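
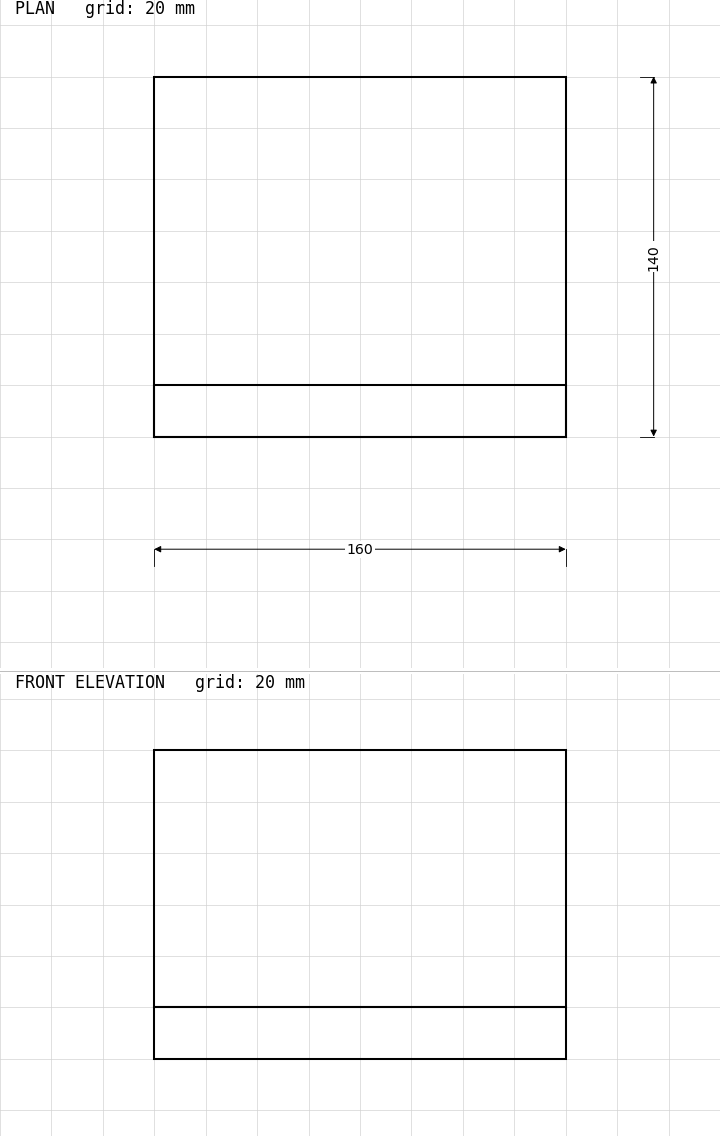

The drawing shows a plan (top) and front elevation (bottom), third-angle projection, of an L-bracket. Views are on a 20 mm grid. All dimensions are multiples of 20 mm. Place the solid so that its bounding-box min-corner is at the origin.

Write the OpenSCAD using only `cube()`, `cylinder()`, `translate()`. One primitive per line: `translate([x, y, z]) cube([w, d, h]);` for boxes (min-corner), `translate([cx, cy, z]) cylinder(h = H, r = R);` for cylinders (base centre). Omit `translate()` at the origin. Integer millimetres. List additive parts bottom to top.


cube([160, 140, 20]);
translate([0, 0, 20]) cube([160, 20, 100]);


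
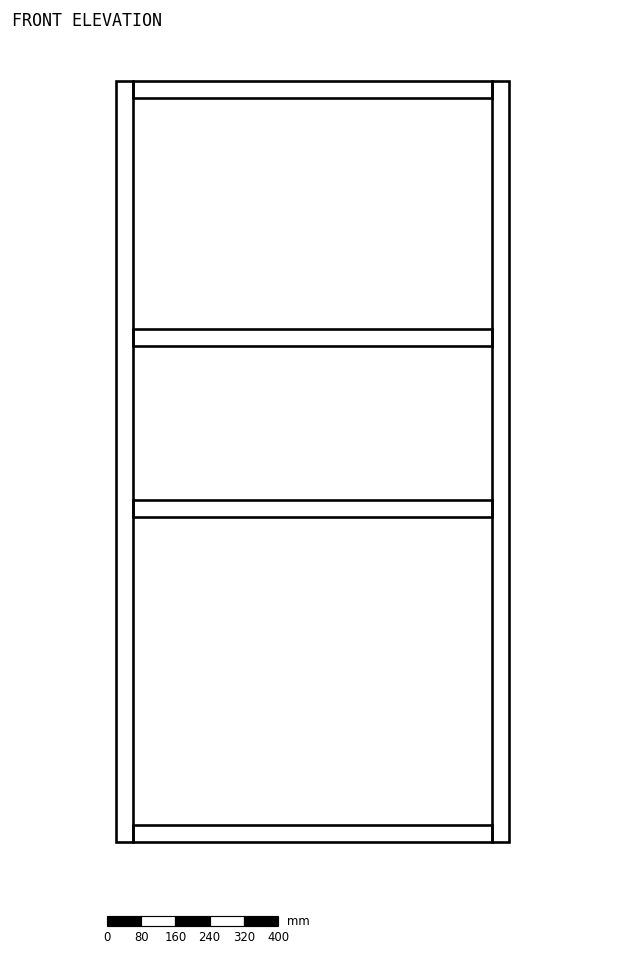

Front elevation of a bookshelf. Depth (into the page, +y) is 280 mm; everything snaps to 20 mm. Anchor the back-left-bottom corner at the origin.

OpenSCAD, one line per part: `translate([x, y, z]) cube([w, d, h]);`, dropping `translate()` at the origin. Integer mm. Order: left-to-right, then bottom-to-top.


cube([40, 280, 1780]);
translate([40, 0, 0]) cube([840, 280, 40]);
translate([40, 0, 760]) cube([840, 280, 40]);
translate([40, 0, 1160]) cube([840, 280, 40]);
translate([40, 0, 1740]) cube([840, 280, 40]);
translate([880, 0, 0]) cube([40, 280, 1780]);


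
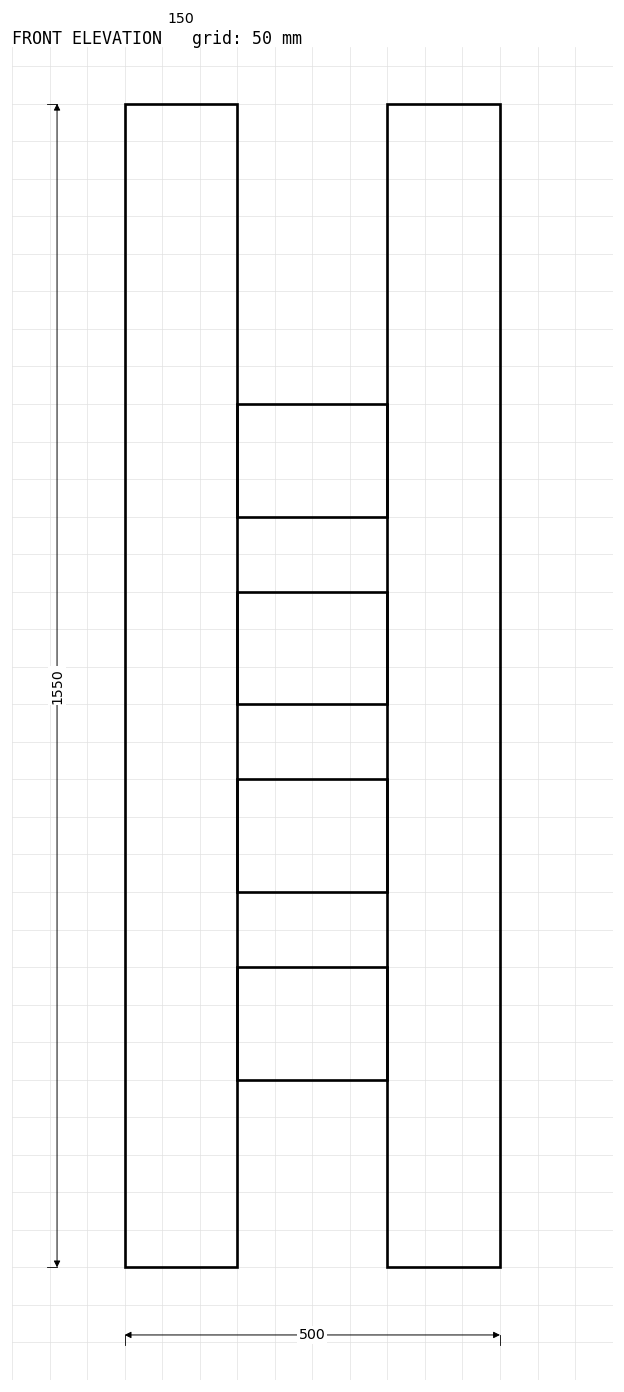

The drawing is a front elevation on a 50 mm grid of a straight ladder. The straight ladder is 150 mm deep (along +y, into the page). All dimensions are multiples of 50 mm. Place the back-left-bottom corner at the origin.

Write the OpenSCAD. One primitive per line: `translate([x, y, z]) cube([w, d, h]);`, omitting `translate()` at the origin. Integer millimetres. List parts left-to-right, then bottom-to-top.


cube([150, 150, 1550]);
translate([150, 0, 250]) cube([200, 150, 150]);
translate([150, 0, 500]) cube([200, 150, 150]);
translate([150, 0, 750]) cube([200, 150, 150]);
translate([150, 0, 1000]) cube([200, 150, 150]);
translate([350, 0, 0]) cube([150, 150, 1550]);


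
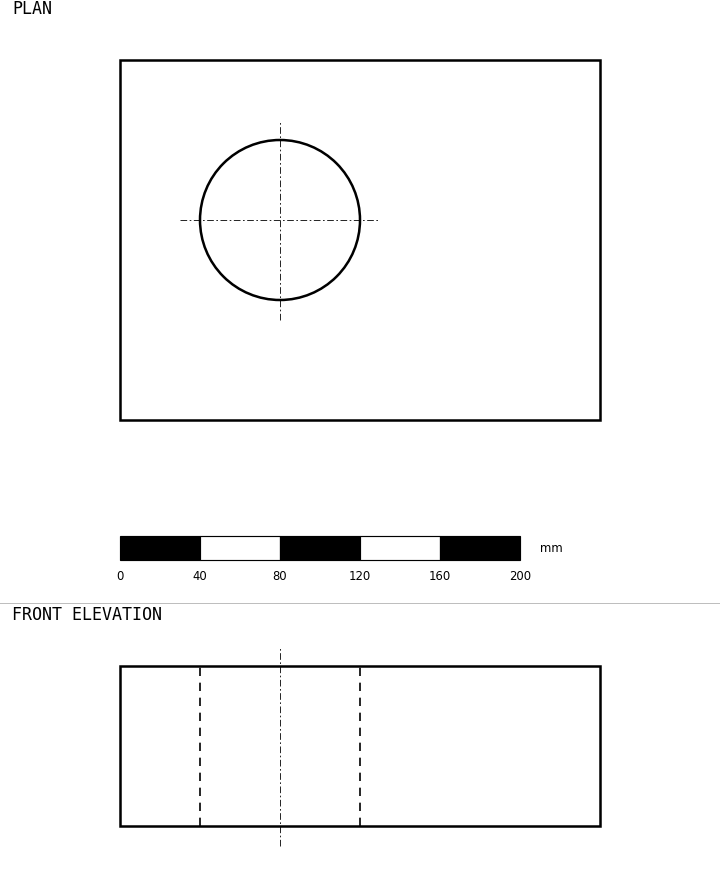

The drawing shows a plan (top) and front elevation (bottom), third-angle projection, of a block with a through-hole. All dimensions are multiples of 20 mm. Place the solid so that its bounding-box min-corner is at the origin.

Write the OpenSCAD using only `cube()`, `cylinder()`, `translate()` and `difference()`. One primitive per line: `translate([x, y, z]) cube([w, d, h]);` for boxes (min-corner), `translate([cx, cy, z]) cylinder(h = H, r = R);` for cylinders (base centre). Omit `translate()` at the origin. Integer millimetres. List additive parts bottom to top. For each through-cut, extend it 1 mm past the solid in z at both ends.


difference() {
  cube([240, 180, 80]);
  translate([80, 100, -1]) cylinder(h = 82, r = 40);
}


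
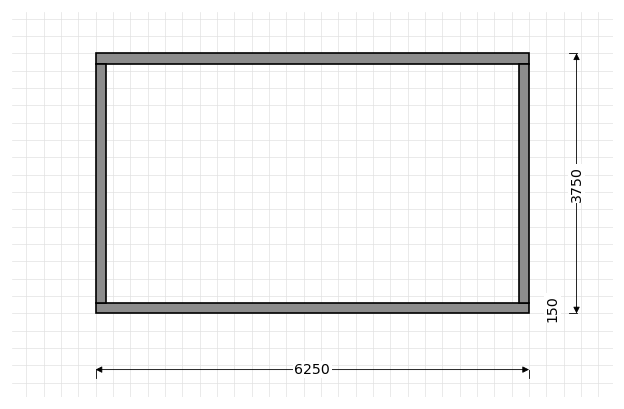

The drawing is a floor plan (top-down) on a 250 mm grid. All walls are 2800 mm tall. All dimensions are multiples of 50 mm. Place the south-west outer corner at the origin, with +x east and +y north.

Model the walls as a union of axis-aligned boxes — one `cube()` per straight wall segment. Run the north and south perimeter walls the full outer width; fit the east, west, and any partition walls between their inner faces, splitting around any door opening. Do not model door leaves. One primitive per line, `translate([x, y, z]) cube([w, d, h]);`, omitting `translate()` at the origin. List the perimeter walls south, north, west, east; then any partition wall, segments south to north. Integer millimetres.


cube([6250, 150, 2800]);
translate([0, 3600, 0]) cube([6250, 150, 2800]);
translate([0, 150, 0]) cube([150, 3450, 2800]);
translate([6100, 150, 0]) cube([150, 3450, 2800]);


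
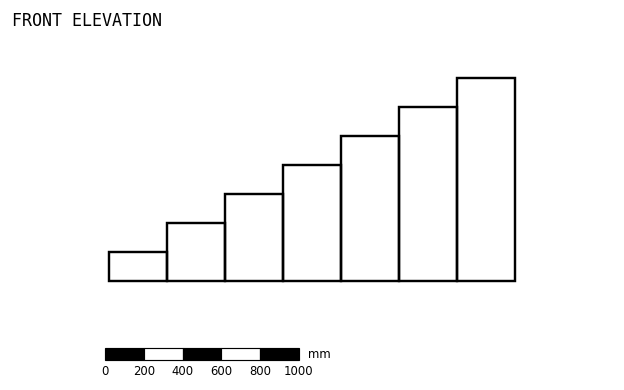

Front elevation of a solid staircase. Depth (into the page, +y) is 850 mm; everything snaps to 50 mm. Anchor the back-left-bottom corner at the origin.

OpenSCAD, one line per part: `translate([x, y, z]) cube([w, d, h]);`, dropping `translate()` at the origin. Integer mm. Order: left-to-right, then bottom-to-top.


cube([300, 850, 150]);
translate([300, 0, 0]) cube([300, 850, 300]);
translate([600, 0, 0]) cube([300, 850, 450]);
translate([900, 0, 0]) cube([300, 850, 600]);
translate([1200, 0, 0]) cube([300, 850, 750]);
translate([1500, 0, 0]) cube([300, 850, 900]);
translate([1800, 0, 0]) cube([300, 850, 1050]);


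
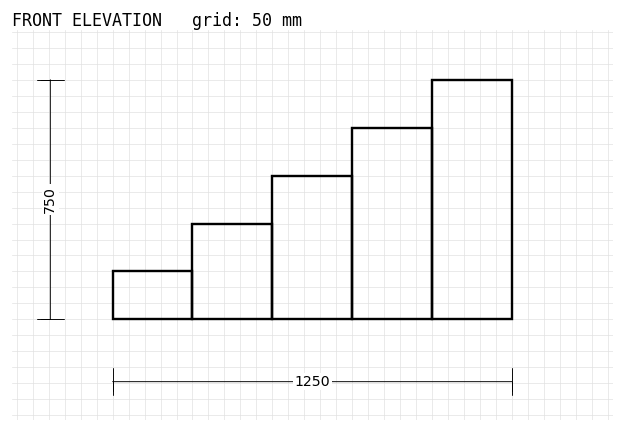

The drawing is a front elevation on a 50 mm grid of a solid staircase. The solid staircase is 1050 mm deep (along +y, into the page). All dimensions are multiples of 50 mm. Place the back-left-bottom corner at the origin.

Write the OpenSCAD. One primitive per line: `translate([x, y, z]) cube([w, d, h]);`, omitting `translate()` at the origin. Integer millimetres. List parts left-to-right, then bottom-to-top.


cube([250, 1050, 150]);
translate([250, 0, 0]) cube([250, 1050, 300]);
translate([500, 0, 0]) cube([250, 1050, 450]);
translate([750, 0, 0]) cube([250, 1050, 600]);
translate([1000, 0, 0]) cube([250, 1050, 750]);


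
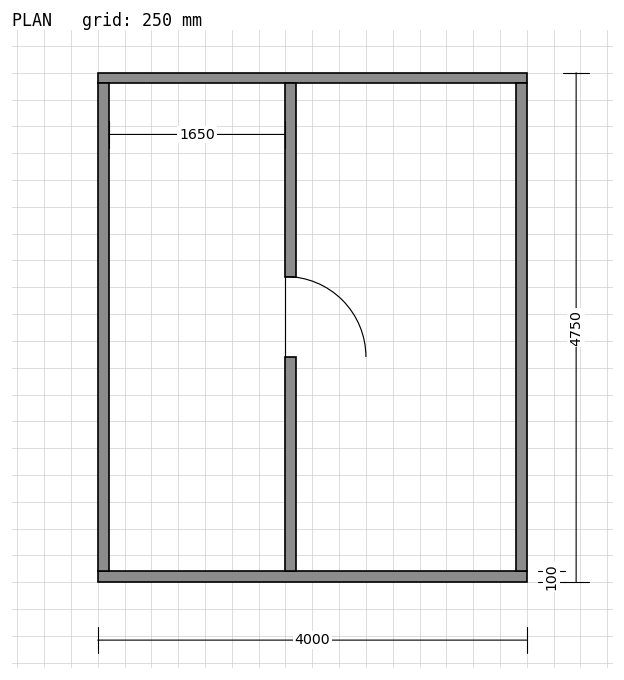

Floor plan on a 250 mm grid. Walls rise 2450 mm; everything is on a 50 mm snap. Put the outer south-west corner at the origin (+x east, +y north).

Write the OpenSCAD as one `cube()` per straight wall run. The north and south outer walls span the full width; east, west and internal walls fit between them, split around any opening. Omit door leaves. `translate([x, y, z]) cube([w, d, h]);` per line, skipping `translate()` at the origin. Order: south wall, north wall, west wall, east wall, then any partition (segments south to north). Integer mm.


cube([4000, 100, 2450]);
translate([0, 4650, 0]) cube([4000, 100, 2450]);
translate([0, 100, 0]) cube([100, 4550, 2450]);
translate([3900, 100, 0]) cube([100, 4550, 2450]);
translate([1750, 100, 0]) cube([100, 2000, 2450]);
translate([1750, 2850, 0]) cube([100, 1800, 2450]);


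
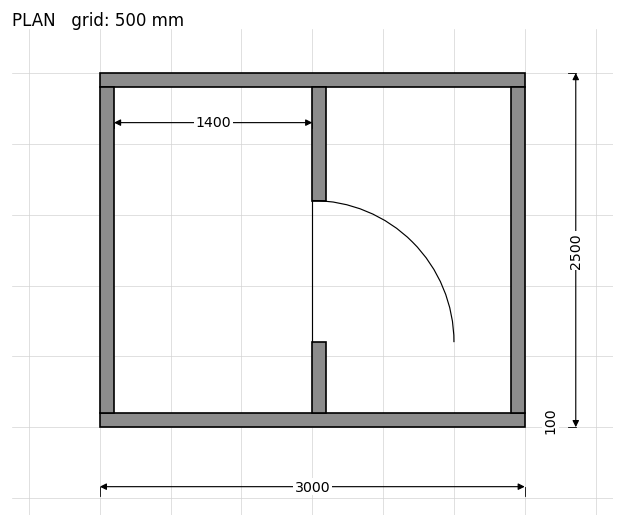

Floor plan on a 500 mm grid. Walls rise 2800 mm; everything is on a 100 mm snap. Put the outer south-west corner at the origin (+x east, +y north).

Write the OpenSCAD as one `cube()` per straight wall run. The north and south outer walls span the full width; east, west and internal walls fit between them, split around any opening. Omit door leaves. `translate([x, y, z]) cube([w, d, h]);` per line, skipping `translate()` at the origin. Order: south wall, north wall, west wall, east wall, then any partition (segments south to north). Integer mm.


cube([3000, 100, 2800]);
translate([0, 2400, 0]) cube([3000, 100, 2800]);
translate([0, 100, 0]) cube([100, 2300, 2800]);
translate([2900, 100, 0]) cube([100, 2300, 2800]);
translate([1500, 100, 0]) cube([100, 500, 2800]);
translate([1500, 1600, 0]) cube([100, 800, 2800]);


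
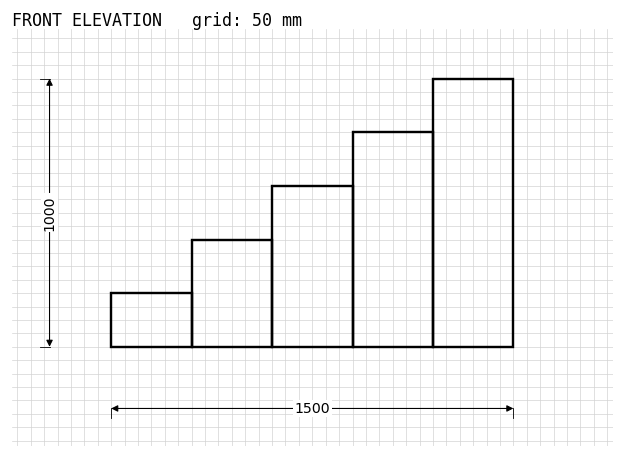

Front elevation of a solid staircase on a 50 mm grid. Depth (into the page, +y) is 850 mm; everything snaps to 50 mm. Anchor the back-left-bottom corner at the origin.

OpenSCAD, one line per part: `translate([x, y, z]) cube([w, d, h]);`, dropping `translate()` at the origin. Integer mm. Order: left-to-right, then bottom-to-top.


cube([300, 850, 200]);
translate([300, 0, 0]) cube([300, 850, 400]);
translate([600, 0, 0]) cube([300, 850, 600]);
translate([900, 0, 0]) cube([300, 850, 800]);
translate([1200, 0, 0]) cube([300, 850, 1000]);


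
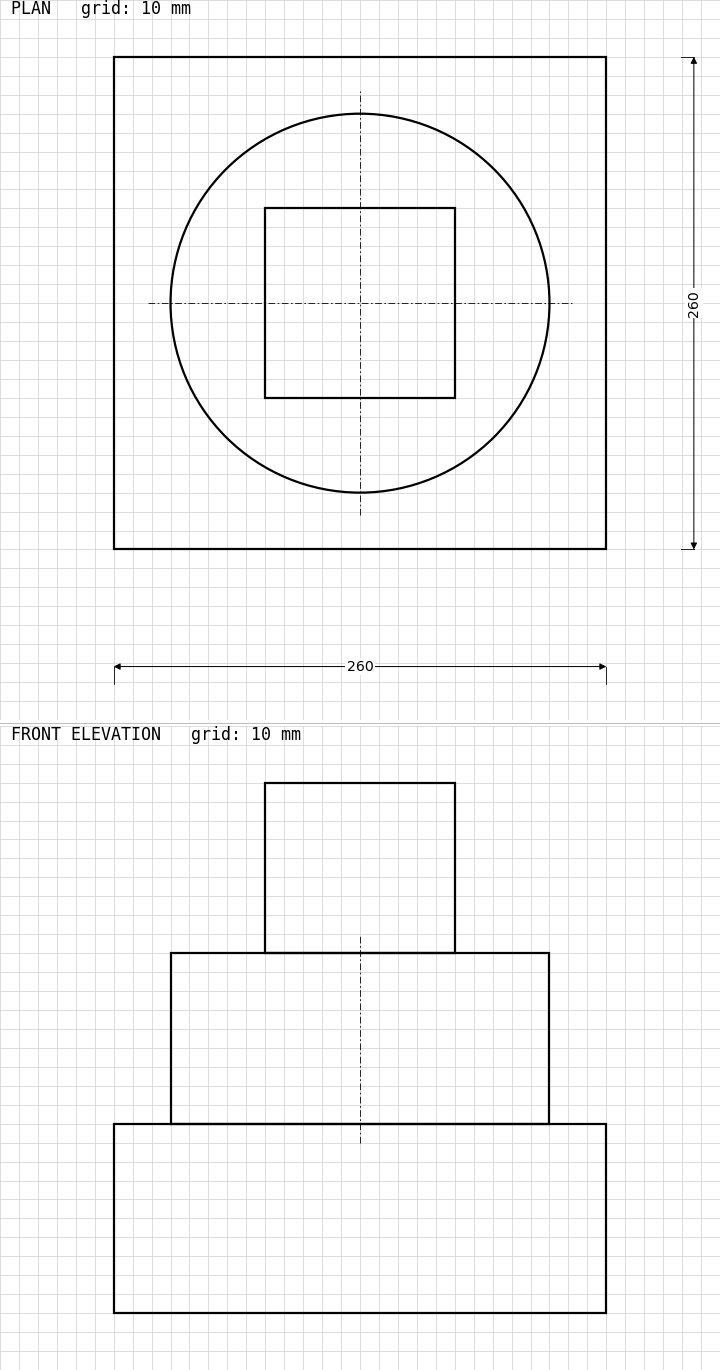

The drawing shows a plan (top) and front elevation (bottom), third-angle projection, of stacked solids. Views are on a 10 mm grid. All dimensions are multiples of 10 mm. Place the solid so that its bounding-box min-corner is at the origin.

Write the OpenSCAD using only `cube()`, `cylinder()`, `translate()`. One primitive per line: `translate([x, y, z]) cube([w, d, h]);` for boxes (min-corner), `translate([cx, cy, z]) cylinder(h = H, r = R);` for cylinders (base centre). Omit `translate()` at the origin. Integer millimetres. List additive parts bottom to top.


cube([260, 260, 100]);
translate([130, 130, 100]) cylinder(h = 90, r = 100);
translate([80, 80, 190]) cube([100, 100, 90]);


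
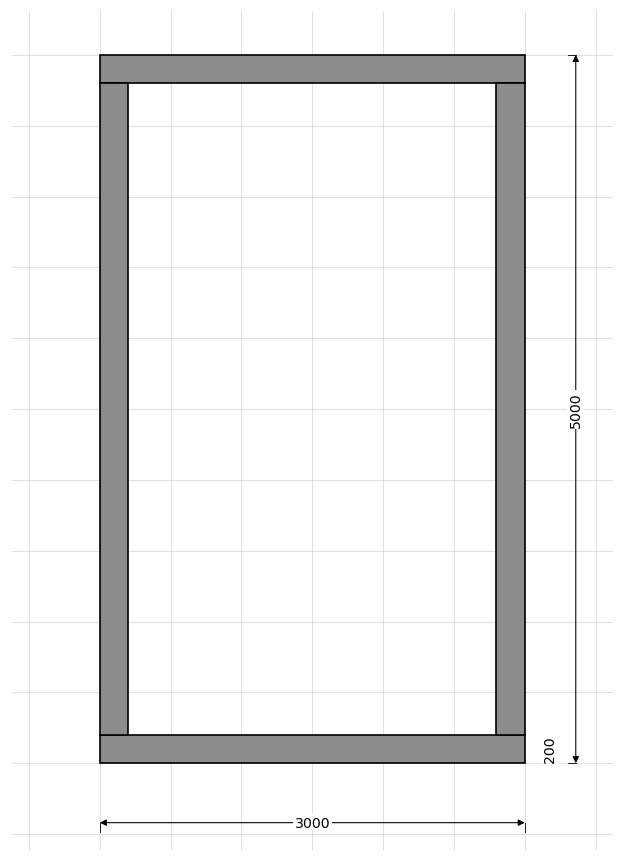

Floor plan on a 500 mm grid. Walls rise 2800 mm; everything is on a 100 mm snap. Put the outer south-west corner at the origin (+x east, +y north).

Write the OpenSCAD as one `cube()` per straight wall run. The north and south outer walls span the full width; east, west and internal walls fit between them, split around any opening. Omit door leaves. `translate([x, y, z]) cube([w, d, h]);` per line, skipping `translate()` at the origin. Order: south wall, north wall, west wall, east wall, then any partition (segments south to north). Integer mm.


cube([3000, 200, 2800]);
translate([0, 4800, 0]) cube([3000, 200, 2800]);
translate([0, 200, 0]) cube([200, 4600, 2800]);
translate([2800, 200, 0]) cube([200, 4600, 2800]);


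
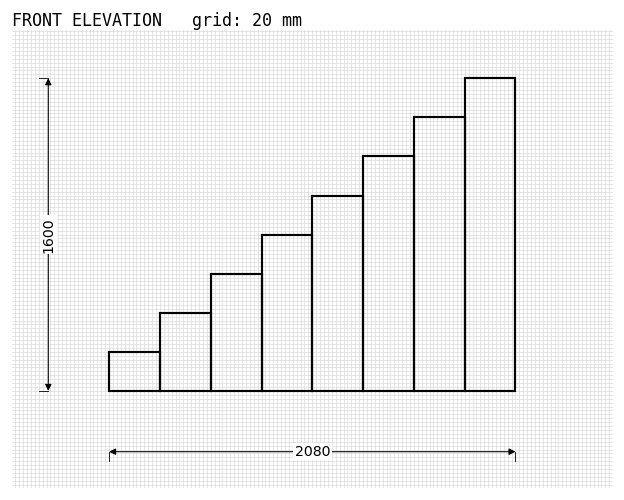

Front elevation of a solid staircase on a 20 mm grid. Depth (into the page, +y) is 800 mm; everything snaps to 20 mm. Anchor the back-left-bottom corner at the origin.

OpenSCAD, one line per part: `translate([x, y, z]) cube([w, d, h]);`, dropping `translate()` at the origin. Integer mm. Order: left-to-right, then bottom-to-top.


cube([260, 800, 200]);
translate([260, 0, 0]) cube([260, 800, 400]);
translate([520, 0, 0]) cube([260, 800, 600]);
translate([780, 0, 0]) cube([260, 800, 800]);
translate([1040, 0, 0]) cube([260, 800, 1000]);
translate([1300, 0, 0]) cube([260, 800, 1200]);
translate([1560, 0, 0]) cube([260, 800, 1400]);
translate([1820, 0, 0]) cube([260, 800, 1600]);


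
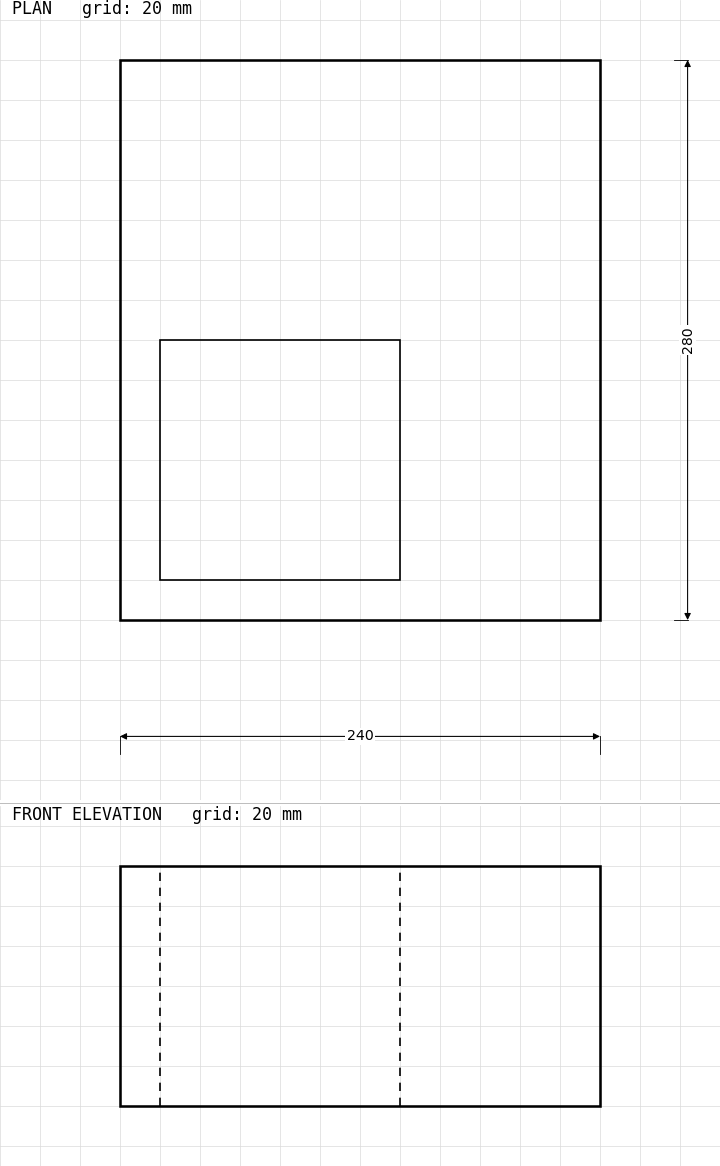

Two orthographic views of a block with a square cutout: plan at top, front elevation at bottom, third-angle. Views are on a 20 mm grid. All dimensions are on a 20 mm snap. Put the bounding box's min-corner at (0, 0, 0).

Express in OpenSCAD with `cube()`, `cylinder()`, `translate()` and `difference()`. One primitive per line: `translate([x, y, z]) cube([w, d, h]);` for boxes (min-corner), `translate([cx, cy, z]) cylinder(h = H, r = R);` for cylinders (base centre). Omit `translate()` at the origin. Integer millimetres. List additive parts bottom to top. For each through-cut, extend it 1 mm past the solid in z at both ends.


difference() {
  cube([240, 280, 120]);
  translate([20, 20, -1]) cube([120, 120, 122]);
}


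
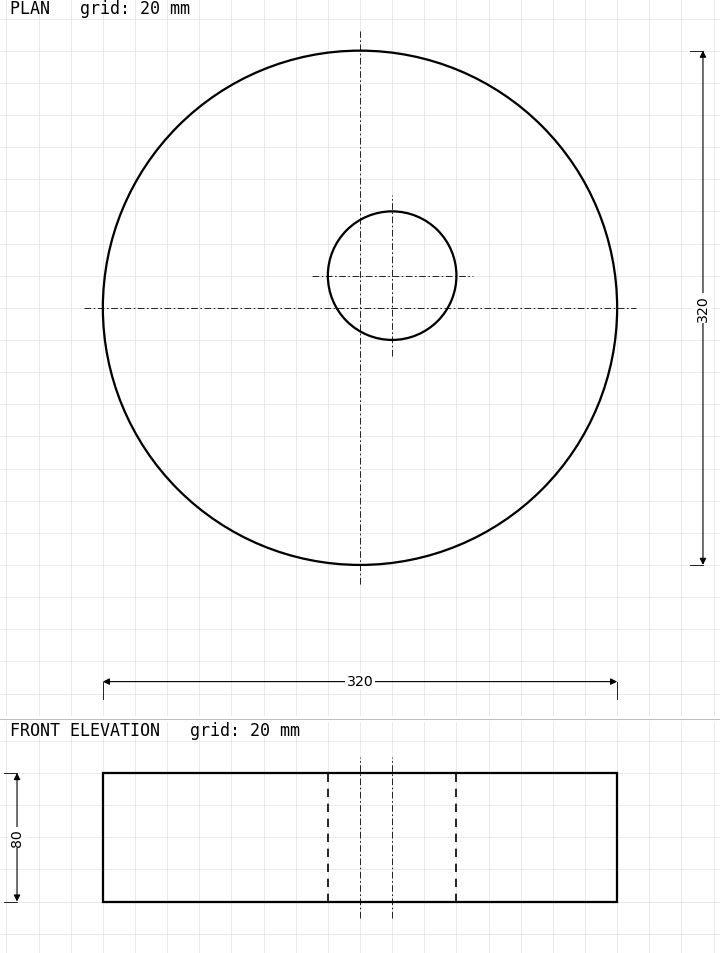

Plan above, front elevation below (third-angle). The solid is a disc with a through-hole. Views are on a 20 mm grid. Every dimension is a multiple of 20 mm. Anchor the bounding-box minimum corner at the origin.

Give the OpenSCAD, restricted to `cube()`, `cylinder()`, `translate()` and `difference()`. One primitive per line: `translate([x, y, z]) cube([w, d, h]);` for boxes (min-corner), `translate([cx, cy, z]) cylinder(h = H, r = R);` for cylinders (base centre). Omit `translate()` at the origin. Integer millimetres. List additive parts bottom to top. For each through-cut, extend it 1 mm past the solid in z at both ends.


difference() {
  translate([160, 160, 0]) cylinder(h = 80, r = 160);
  translate([180, 180, -1]) cylinder(h = 82, r = 40);
}


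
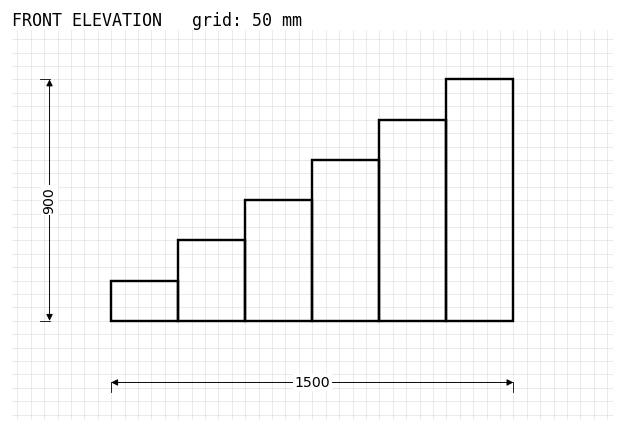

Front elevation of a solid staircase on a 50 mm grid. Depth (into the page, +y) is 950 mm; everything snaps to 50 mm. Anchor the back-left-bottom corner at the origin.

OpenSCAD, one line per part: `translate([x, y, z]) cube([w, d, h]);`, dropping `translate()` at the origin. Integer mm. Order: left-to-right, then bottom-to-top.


cube([250, 950, 150]);
translate([250, 0, 0]) cube([250, 950, 300]);
translate([500, 0, 0]) cube([250, 950, 450]);
translate([750, 0, 0]) cube([250, 950, 600]);
translate([1000, 0, 0]) cube([250, 950, 750]);
translate([1250, 0, 0]) cube([250, 950, 900]);


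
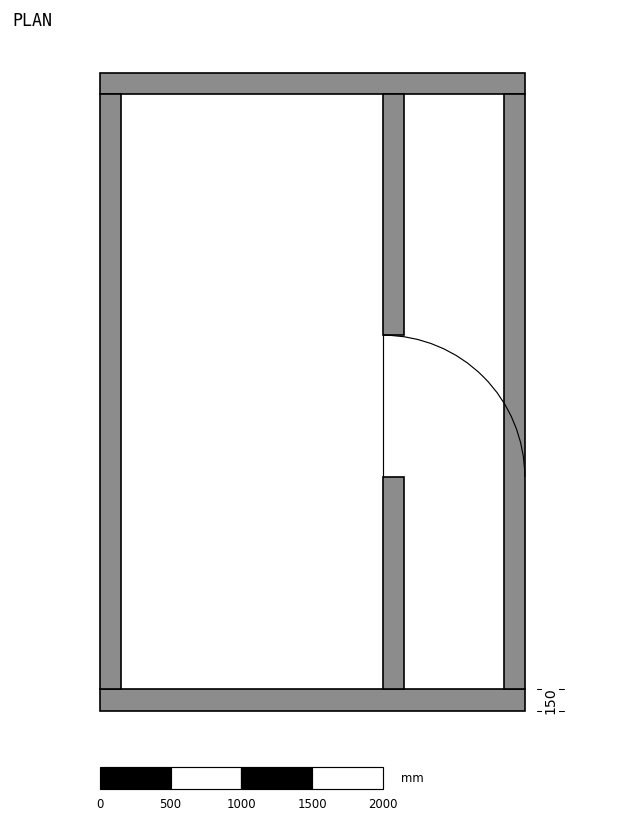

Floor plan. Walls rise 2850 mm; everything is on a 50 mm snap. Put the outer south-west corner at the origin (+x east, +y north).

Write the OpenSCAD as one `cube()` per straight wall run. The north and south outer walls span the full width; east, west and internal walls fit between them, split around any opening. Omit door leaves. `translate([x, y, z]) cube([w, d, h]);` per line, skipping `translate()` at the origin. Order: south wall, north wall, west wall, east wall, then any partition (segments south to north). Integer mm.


cube([3000, 150, 2850]);
translate([0, 4350, 0]) cube([3000, 150, 2850]);
translate([0, 150, 0]) cube([150, 4200, 2850]);
translate([2850, 150, 0]) cube([150, 4200, 2850]);
translate([2000, 150, 0]) cube([150, 1500, 2850]);
translate([2000, 2650, 0]) cube([150, 1700, 2850]);


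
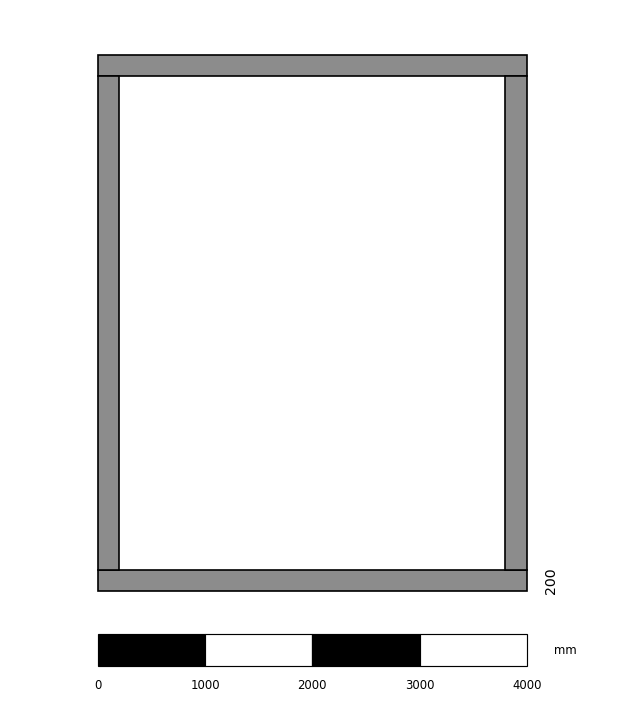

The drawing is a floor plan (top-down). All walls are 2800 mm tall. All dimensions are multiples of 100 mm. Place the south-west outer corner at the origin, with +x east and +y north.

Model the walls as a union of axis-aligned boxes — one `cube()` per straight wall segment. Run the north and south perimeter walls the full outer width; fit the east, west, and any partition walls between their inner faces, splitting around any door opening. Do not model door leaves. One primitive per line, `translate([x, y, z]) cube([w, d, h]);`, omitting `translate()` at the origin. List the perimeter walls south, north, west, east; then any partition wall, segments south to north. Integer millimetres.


cube([4000, 200, 2800]);
translate([0, 4800, 0]) cube([4000, 200, 2800]);
translate([0, 200, 0]) cube([200, 4600, 2800]);
translate([3800, 200, 0]) cube([200, 4600, 2800]);


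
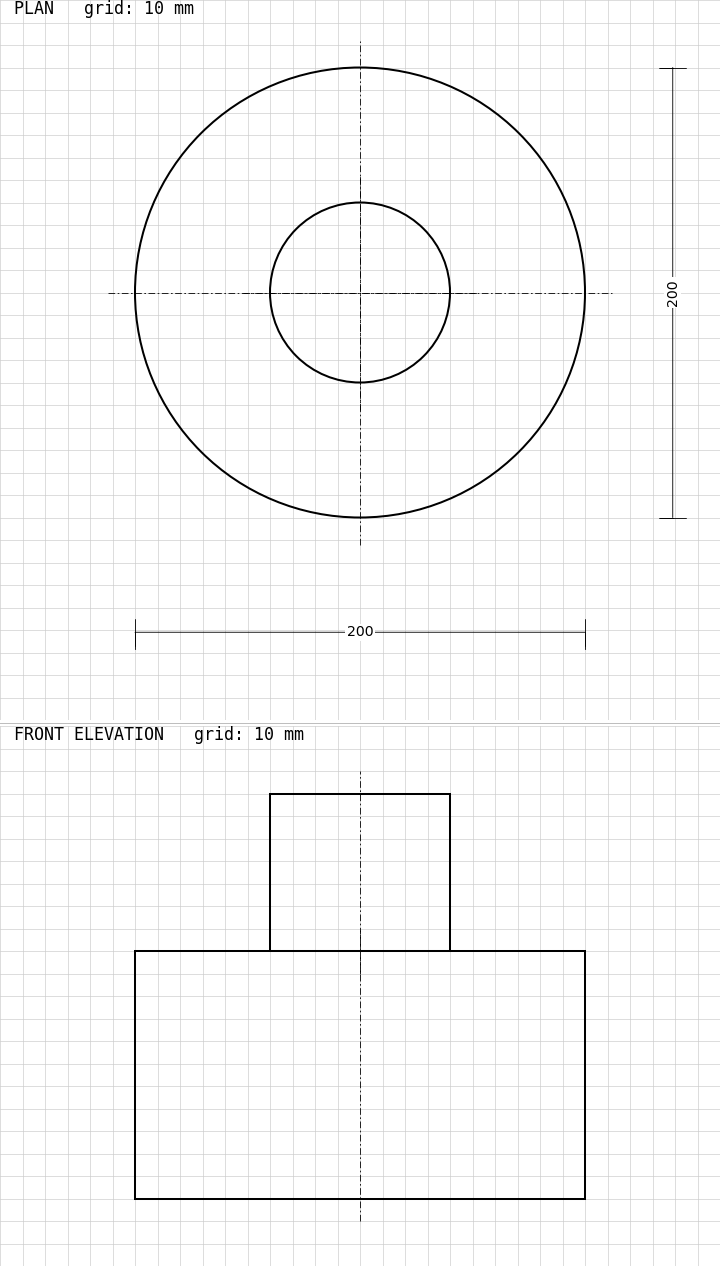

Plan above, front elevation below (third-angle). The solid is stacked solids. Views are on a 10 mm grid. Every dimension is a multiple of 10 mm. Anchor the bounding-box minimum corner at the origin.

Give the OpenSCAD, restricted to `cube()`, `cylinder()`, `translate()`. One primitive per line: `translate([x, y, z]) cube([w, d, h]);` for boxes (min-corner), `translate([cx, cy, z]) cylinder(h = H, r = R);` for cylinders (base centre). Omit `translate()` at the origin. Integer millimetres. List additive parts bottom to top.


translate([100, 100, 0]) cylinder(h = 110, r = 100);
translate([100, 100, 110]) cylinder(h = 70, r = 40);


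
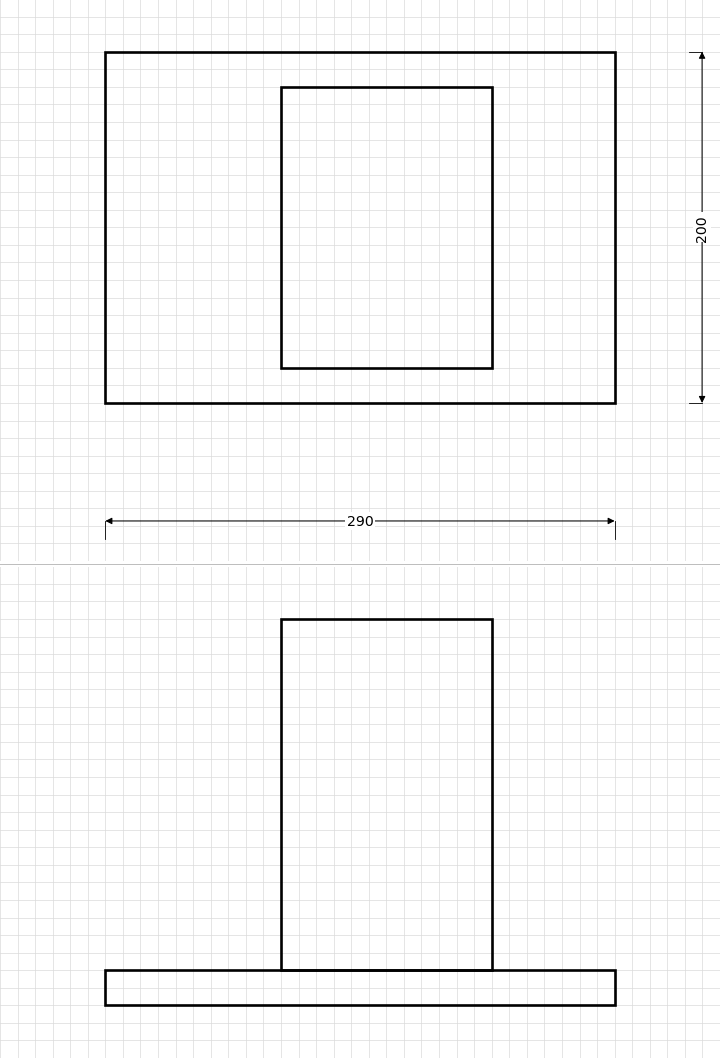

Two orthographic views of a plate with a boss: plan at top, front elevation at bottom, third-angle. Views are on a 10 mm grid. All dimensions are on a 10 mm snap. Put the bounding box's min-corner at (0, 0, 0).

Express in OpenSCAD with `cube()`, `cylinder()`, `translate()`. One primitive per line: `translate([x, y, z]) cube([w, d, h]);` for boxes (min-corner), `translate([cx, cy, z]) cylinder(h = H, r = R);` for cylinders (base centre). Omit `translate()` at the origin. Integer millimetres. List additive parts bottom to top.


cube([290, 200, 20]);
translate([100, 20, 20]) cube([120, 160, 200]);


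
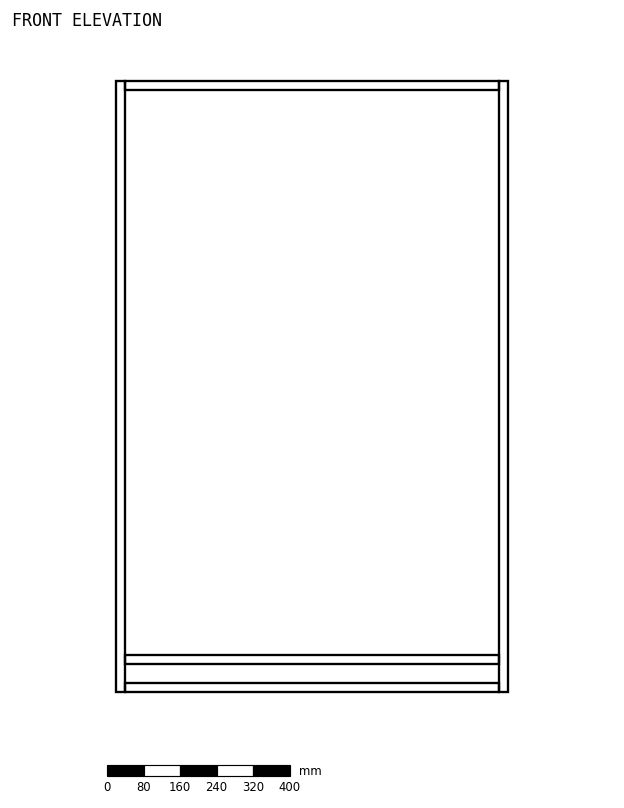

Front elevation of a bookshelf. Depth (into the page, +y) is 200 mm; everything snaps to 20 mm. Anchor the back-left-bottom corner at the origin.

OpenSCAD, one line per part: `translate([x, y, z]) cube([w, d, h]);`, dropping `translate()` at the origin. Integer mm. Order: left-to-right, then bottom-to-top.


cube([20, 200, 1340]);
translate([20, 0, 0]) cube([820, 200, 20]);
translate([20, 0, 60]) cube([820, 200, 20]);
translate([20, 0, 1320]) cube([820, 200, 20]);
translate([840, 0, 0]) cube([20, 200, 1340]);


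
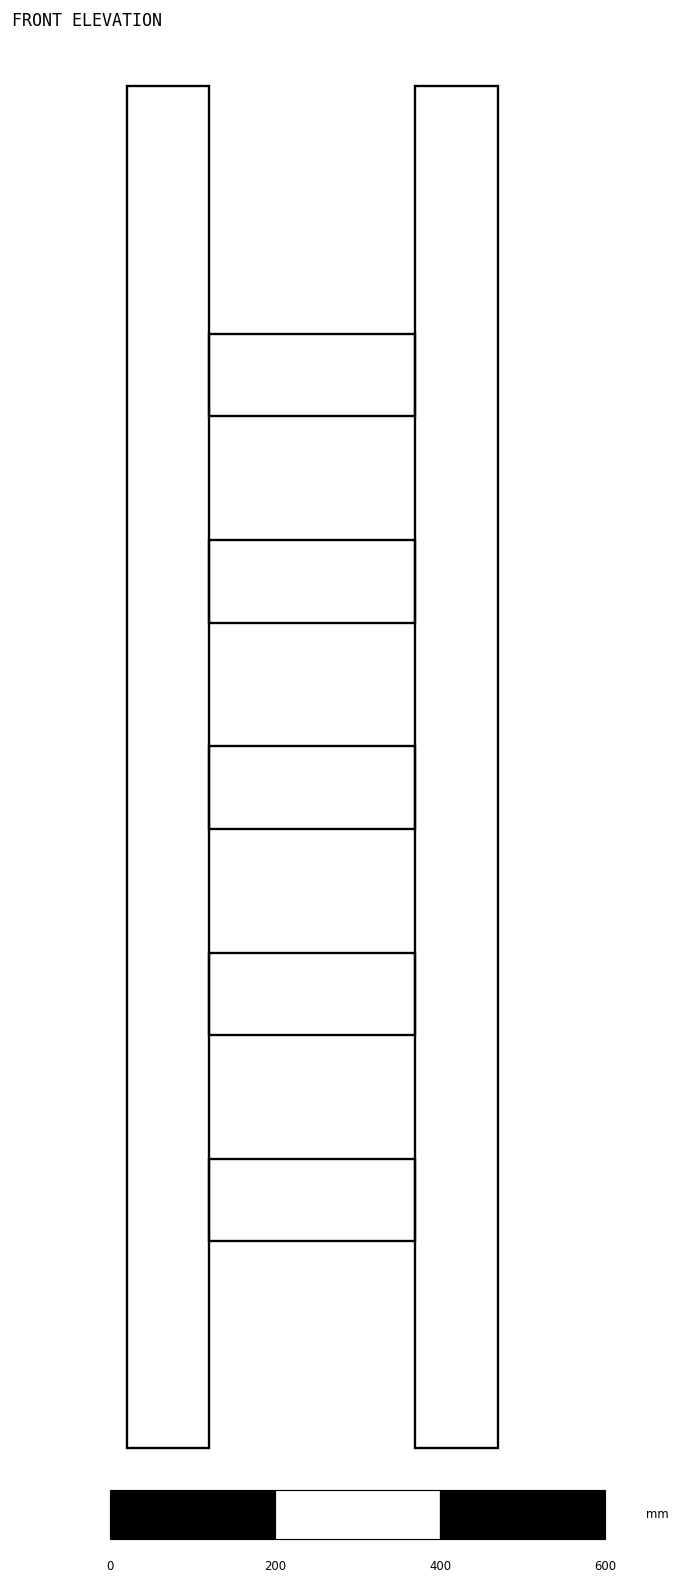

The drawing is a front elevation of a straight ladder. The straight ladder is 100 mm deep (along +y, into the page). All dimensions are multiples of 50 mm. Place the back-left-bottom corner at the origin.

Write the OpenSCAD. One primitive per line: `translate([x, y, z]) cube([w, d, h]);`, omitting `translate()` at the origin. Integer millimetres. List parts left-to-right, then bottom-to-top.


cube([100, 100, 1650]);
translate([100, 0, 250]) cube([250, 100, 100]);
translate([100, 0, 500]) cube([250, 100, 100]);
translate([100, 0, 750]) cube([250, 100, 100]);
translate([100, 0, 1000]) cube([250, 100, 100]);
translate([100, 0, 1250]) cube([250, 100, 100]);
translate([350, 0, 0]) cube([100, 100, 1650]);


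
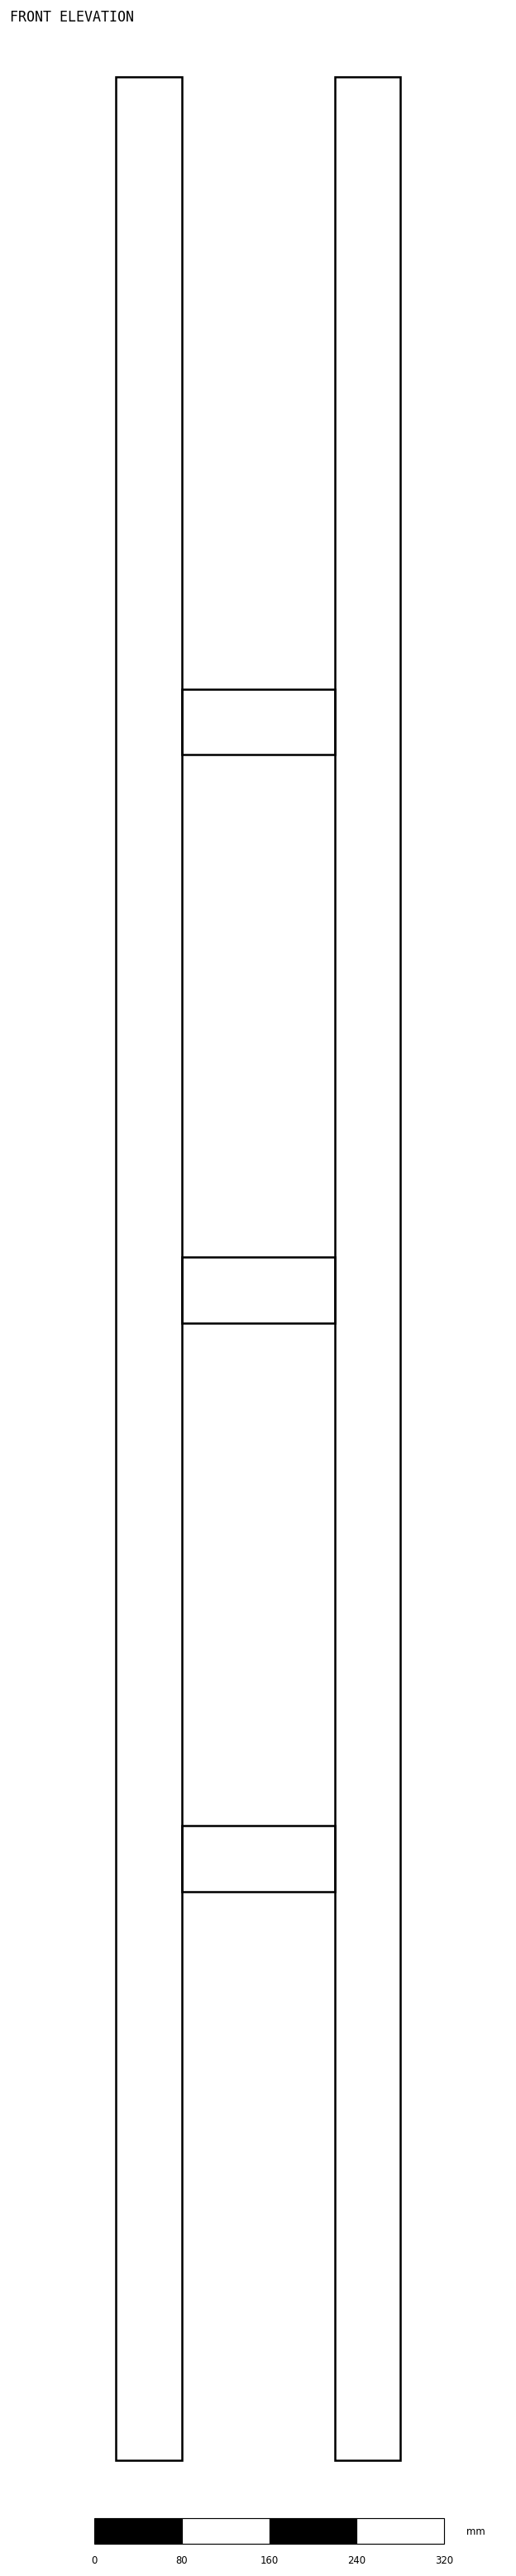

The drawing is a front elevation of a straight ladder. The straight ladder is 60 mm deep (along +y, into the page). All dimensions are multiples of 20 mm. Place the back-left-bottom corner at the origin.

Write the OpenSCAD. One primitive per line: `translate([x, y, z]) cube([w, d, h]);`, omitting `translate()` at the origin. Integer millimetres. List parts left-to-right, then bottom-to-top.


cube([60, 60, 2180]);
translate([60, 0, 520]) cube([140, 60, 60]);
translate([60, 0, 1040]) cube([140, 60, 60]);
translate([60, 0, 1560]) cube([140, 60, 60]);
translate([200, 0, 0]) cube([60, 60, 2180]);


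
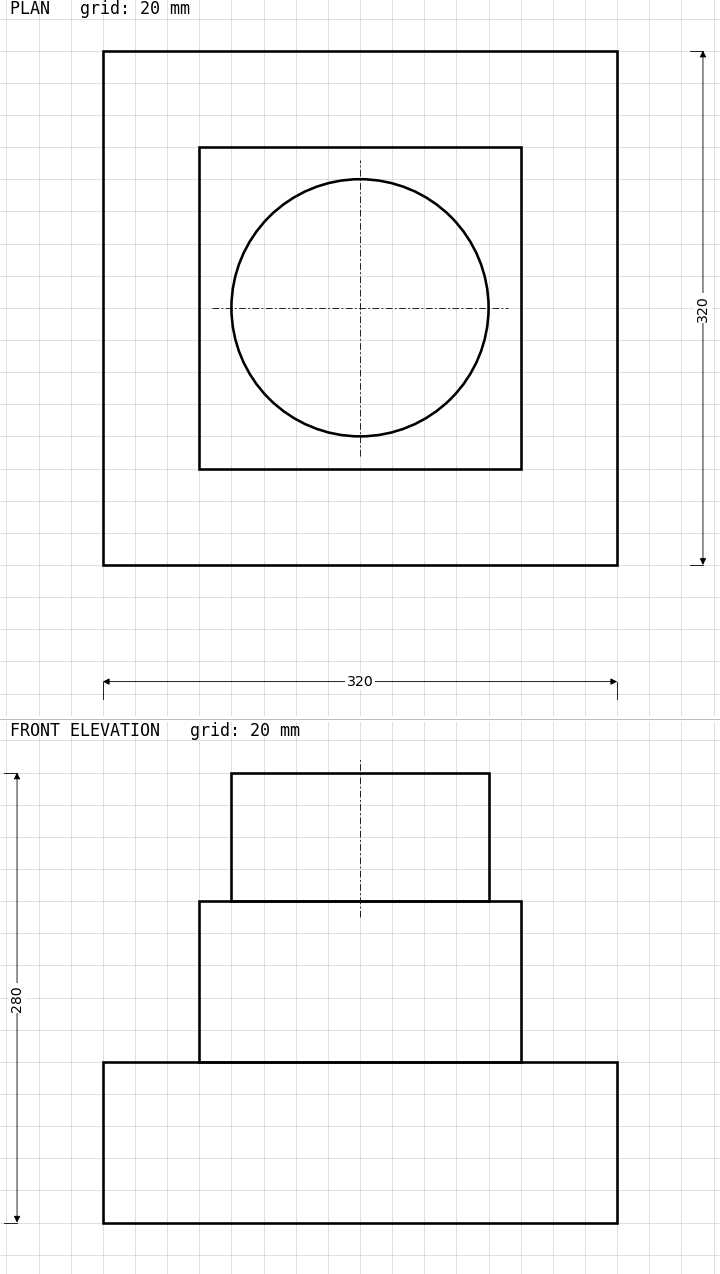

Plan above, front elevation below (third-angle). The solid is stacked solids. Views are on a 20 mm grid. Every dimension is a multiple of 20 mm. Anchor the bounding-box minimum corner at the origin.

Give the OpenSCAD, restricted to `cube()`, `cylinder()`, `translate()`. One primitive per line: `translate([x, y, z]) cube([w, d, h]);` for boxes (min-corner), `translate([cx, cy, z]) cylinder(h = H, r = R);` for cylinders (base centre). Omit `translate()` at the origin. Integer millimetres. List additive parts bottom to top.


cube([320, 320, 100]);
translate([60, 60, 100]) cube([200, 200, 100]);
translate([160, 160, 200]) cylinder(h = 80, r = 80);


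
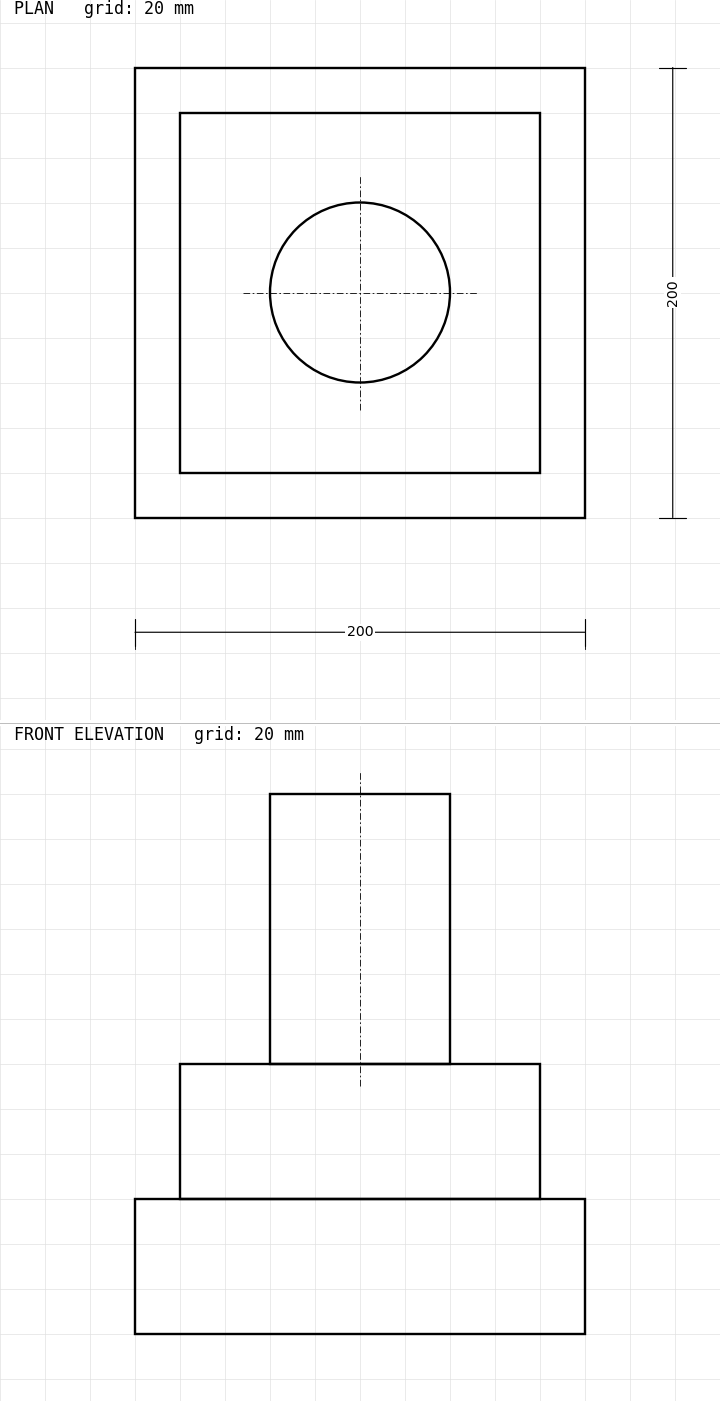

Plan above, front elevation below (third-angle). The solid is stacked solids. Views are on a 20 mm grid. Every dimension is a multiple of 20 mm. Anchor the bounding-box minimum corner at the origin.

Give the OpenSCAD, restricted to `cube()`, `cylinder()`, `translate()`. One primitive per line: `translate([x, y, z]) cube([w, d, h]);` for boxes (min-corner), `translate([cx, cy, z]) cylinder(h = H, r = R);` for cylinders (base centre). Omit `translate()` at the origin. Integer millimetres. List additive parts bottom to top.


cube([200, 200, 60]);
translate([20, 20, 60]) cube([160, 160, 60]);
translate([100, 100, 120]) cylinder(h = 120, r = 40);


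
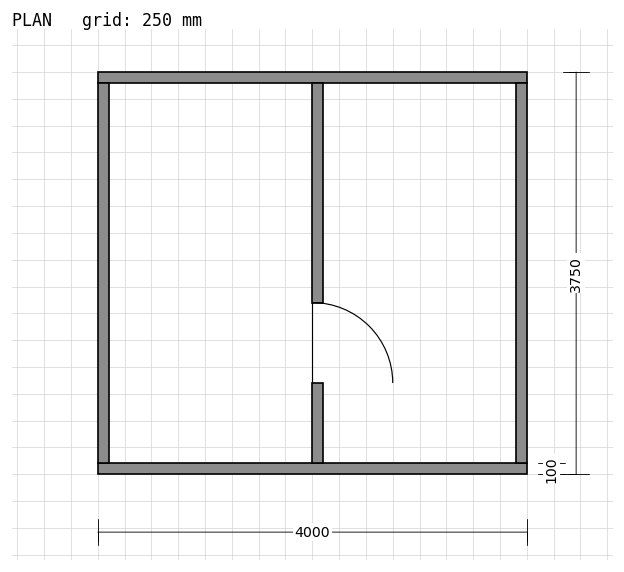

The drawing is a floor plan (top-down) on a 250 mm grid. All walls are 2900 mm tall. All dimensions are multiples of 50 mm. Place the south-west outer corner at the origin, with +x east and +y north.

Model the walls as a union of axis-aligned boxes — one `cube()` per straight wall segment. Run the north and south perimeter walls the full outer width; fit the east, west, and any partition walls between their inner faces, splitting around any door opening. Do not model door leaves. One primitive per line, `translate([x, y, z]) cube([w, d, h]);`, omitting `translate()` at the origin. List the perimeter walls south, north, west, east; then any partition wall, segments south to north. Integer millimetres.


cube([4000, 100, 2900]);
translate([0, 3650, 0]) cube([4000, 100, 2900]);
translate([0, 100, 0]) cube([100, 3550, 2900]);
translate([3900, 100, 0]) cube([100, 3550, 2900]);
translate([2000, 100, 0]) cube([100, 750, 2900]);
translate([2000, 1600, 0]) cube([100, 2050, 2900]);


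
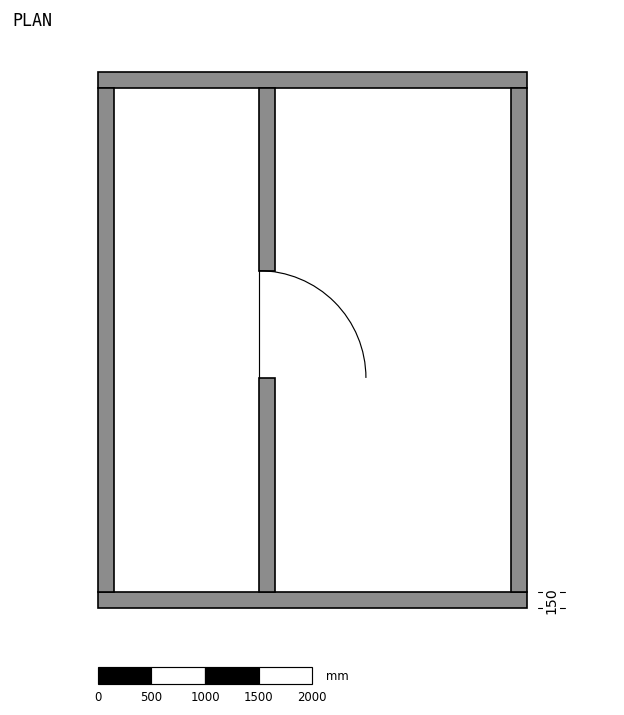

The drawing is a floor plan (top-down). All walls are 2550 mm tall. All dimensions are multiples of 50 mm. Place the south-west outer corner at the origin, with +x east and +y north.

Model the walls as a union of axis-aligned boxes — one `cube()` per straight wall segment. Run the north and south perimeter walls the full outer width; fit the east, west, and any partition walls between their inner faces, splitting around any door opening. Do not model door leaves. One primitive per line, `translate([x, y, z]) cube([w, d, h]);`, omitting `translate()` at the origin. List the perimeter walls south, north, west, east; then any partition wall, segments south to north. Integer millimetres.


cube([4000, 150, 2550]);
translate([0, 4850, 0]) cube([4000, 150, 2550]);
translate([0, 150, 0]) cube([150, 4700, 2550]);
translate([3850, 150, 0]) cube([150, 4700, 2550]);
translate([1500, 150, 0]) cube([150, 2000, 2550]);
translate([1500, 3150, 0]) cube([150, 1700, 2550]);


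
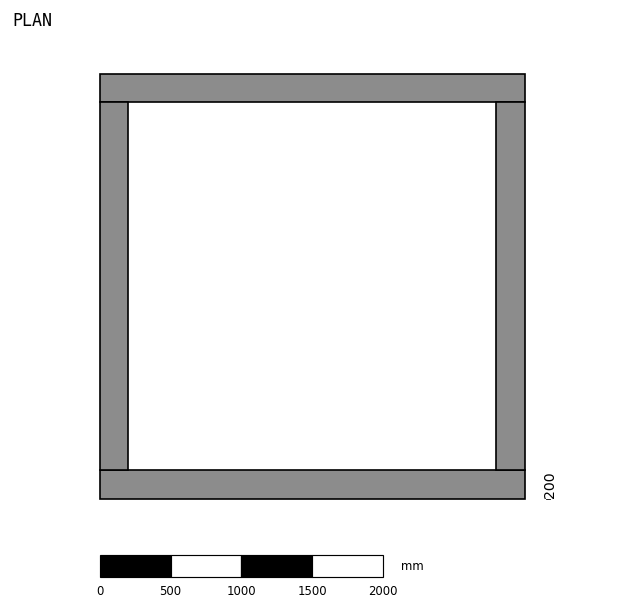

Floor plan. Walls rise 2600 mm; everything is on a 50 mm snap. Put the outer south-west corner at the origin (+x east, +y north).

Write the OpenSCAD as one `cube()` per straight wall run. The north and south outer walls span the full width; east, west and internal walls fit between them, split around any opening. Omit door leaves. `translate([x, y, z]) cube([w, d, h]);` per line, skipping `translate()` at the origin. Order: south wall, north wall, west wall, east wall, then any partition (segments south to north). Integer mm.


cube([3000, 200, 2600]);
translate([0, 2800, 0]) cube([3000, 200, 2600]);
translate([0, 200, 0]) cube([200, 2600, 2600]);
translate([2800, 200, 0]) cube([200, 2600, 2600]);


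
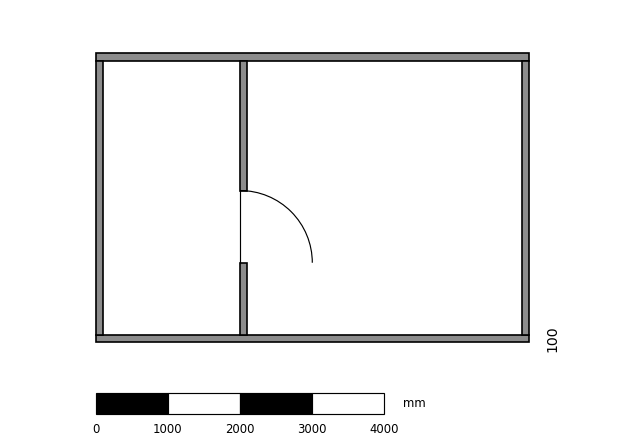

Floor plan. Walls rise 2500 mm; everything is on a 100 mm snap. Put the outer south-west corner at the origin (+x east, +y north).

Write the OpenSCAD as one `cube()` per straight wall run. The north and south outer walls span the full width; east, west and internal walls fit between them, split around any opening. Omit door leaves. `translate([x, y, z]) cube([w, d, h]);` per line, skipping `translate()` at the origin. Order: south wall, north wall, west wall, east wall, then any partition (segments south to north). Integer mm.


cube([6000, 100, 2500]);
translate([0, 3900, 0]) cube([6000, 100, 2500]);
translate([0, 100, 0]) cube([100, 3800, 2500]);
translate([5900, 100, 0]) cube([100, 3800, 2500]);
translate([2000, 100, 0]) cube([100, 1000, 2500]);
translate([2000, 2100, 0]) cube([100, 1800, 2500]);


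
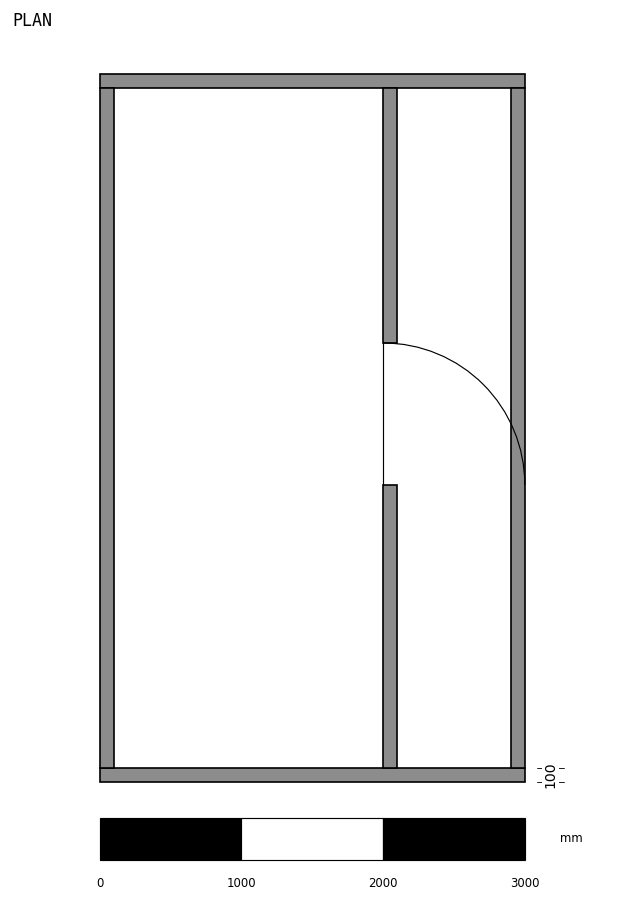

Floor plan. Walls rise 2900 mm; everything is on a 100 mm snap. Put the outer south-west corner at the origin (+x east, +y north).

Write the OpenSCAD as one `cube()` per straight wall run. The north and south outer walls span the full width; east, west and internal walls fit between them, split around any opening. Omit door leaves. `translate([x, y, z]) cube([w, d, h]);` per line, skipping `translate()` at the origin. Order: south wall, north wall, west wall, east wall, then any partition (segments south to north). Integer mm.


cube([3000, 100, 2900]);
translate([0, 4900, 0]) cube([3000, 100, 2900]);
translate([0, 100, 0]) cube([100, 4800, 2900]);
translate([2900, 100, 0]) cube([100, 4800, 2900]);
translate([2000, 100, 0]) cube([100, 2000, 2900]);
translate([2000, 3100, 0]) cube([100, 1800, 2900]);


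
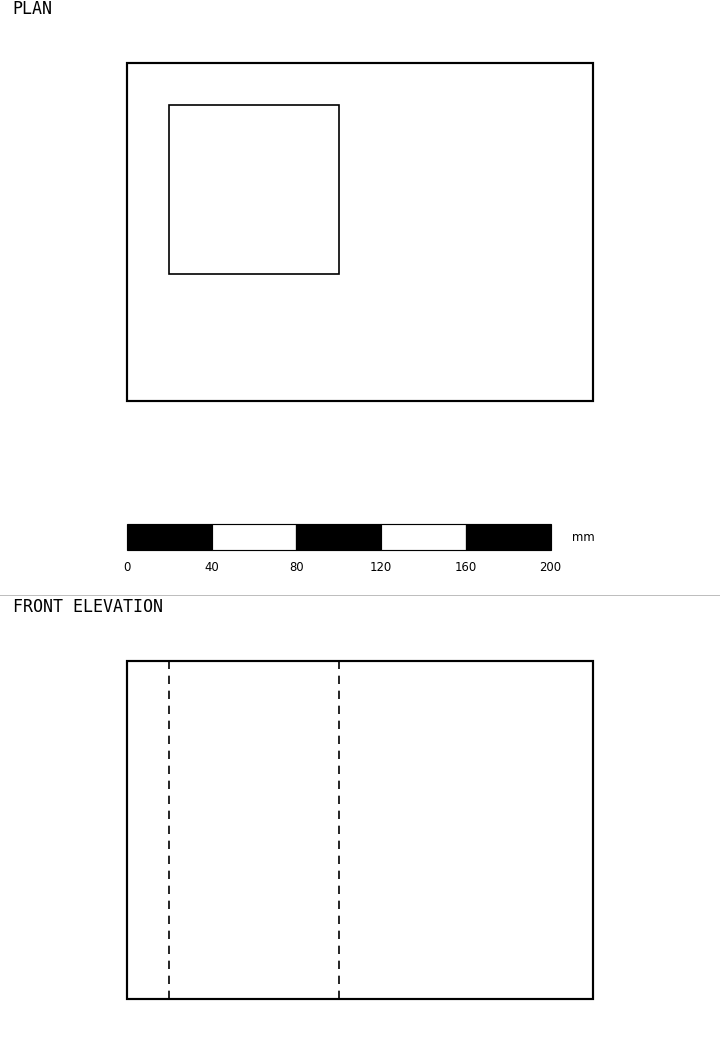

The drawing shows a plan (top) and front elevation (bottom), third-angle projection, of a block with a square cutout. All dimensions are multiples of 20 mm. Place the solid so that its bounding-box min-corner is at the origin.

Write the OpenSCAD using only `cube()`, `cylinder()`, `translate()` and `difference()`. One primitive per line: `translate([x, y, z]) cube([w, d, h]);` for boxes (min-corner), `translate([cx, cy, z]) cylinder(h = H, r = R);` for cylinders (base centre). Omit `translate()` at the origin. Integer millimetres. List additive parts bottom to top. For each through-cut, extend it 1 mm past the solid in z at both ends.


difference() {
  cube([220, 160, 160]);
  translate([20, 60, -1]) cube([80, 80, 162]);
}


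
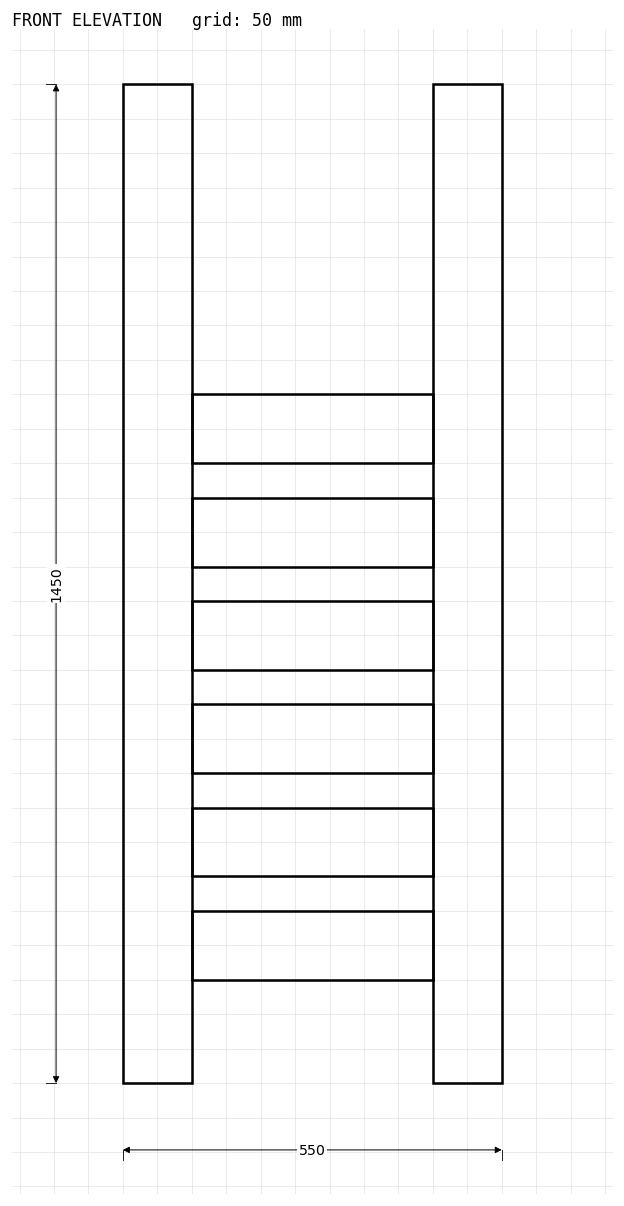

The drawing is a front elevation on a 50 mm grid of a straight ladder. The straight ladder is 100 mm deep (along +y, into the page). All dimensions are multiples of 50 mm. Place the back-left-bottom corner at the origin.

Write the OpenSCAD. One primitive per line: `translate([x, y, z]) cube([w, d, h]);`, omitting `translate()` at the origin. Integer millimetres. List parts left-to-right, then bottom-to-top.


cube([100, 100, 1450]);
translate([100, 0, 150]) cube([350, 100, 100]);
translate([100, 0, 300]) cube([350, 100, 100]);
translate([100, 0, 450]) cube([350, 100, 100]);
translate([100, 0, 600]) cube([350, 100, 100]);
translate([100, 0, 750]) cube([350, 100, 100]);
translate([100, 0, 900]) cube([350, 100, 100]);
translate([450, 0, 0]) cube([100, 100, 1450]);


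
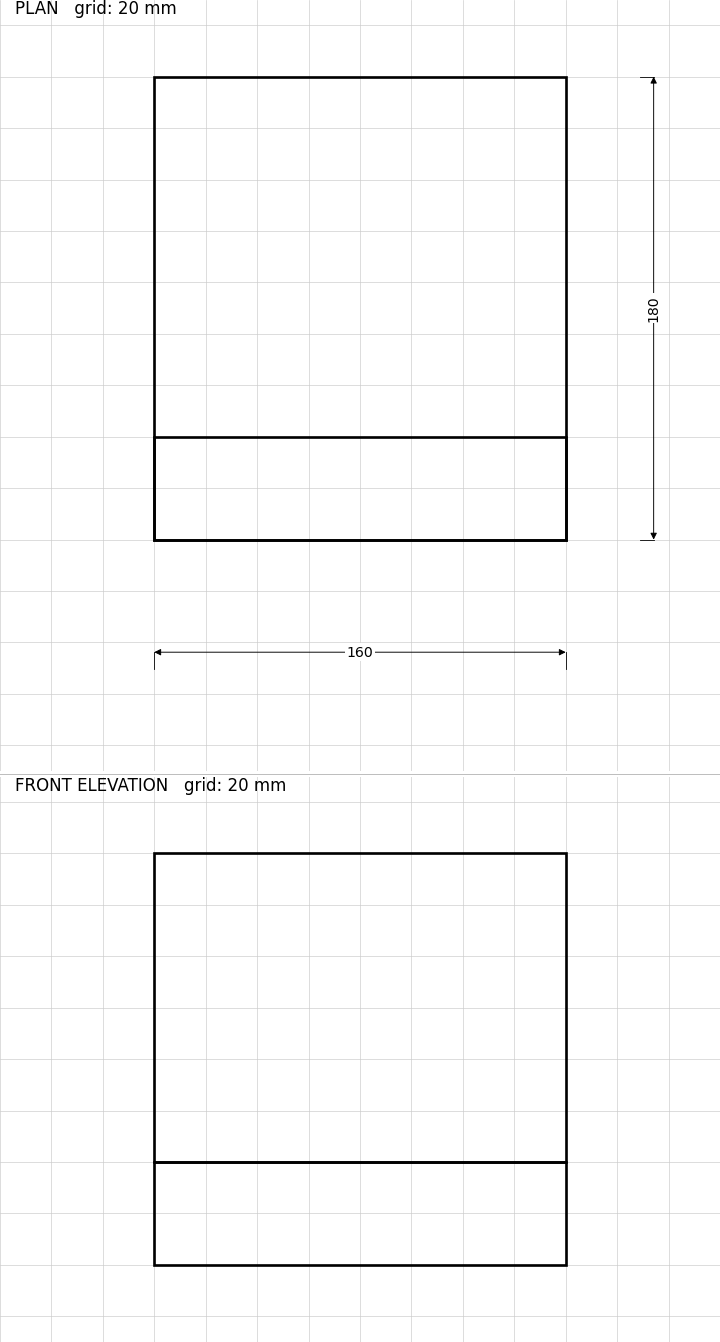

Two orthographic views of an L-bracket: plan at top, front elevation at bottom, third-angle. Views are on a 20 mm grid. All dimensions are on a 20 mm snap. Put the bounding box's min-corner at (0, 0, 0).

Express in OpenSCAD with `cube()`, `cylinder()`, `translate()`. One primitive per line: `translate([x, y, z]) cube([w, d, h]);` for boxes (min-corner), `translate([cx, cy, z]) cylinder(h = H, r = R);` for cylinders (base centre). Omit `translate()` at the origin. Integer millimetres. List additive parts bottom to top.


cube([160, 180, 40]);
translate([0, 0, 40]) cube([160, 40, 120]);


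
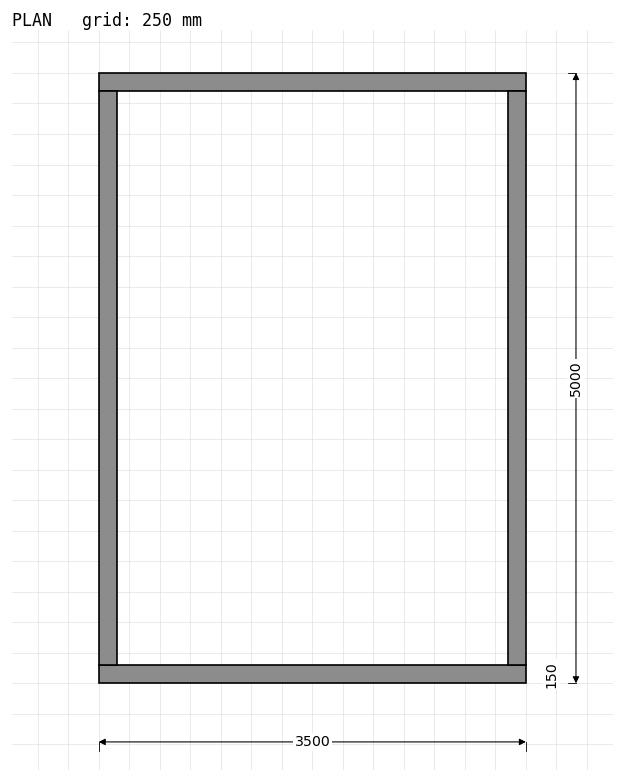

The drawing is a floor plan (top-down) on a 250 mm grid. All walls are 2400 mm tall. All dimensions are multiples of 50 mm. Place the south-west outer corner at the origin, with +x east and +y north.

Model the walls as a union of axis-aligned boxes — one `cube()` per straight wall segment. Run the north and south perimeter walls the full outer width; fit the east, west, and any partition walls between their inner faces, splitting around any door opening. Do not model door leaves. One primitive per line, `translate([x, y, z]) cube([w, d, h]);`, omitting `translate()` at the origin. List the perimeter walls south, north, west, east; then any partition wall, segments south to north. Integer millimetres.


cube([3500, 150, 2400]);
translate([0, 4850, 0]) cube([3500, 150, 2400]);
translate([0, 150, 0]) cube([150, 4700, 2400]);
translate([3350, 150, 0]) cube([150, 4700, 2400]);


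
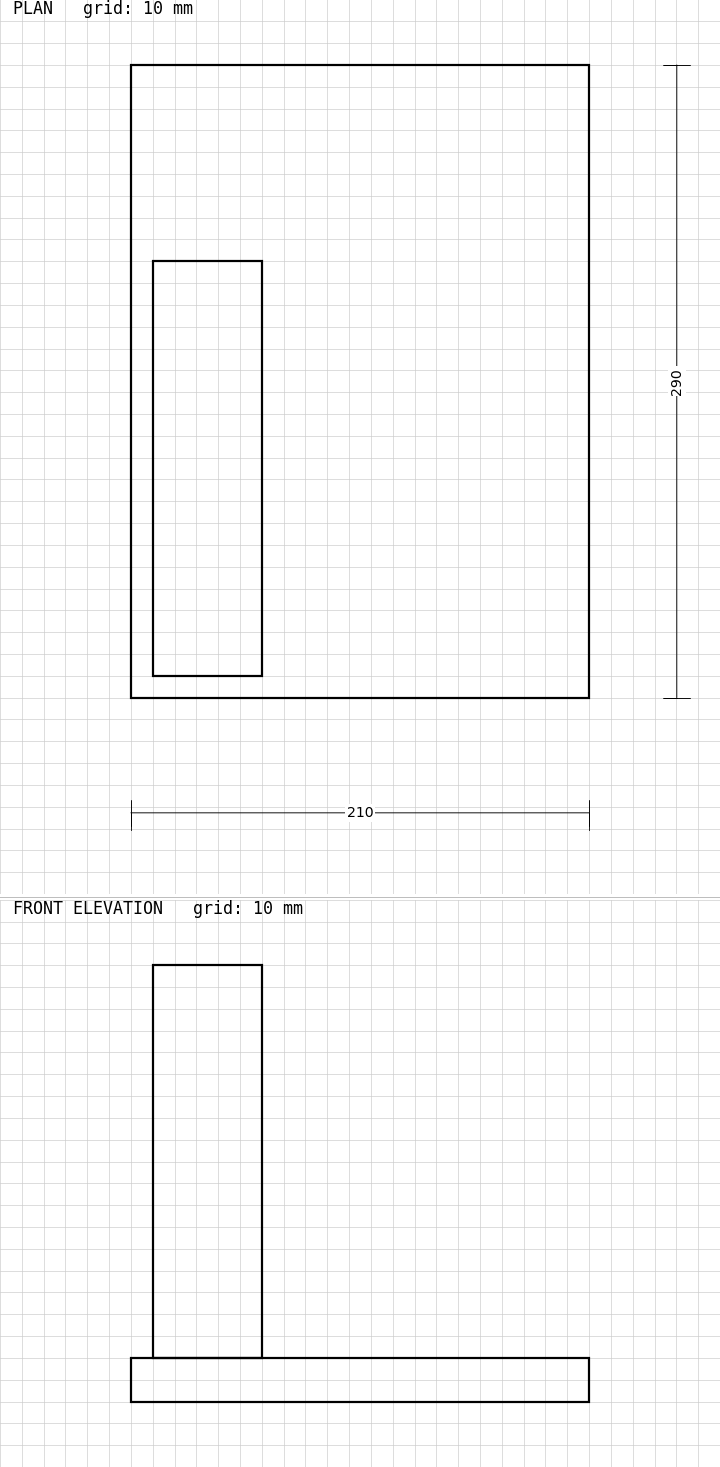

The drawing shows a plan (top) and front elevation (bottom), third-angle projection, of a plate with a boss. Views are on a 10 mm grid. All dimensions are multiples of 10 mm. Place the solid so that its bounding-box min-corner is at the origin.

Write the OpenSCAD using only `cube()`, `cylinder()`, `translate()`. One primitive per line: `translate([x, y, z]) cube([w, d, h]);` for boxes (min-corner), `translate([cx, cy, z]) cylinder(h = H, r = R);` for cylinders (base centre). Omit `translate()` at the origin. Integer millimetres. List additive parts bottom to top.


cube([210, 290, 20]);
translate([10, 10, 20]) cube([50, 190, 180]);
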